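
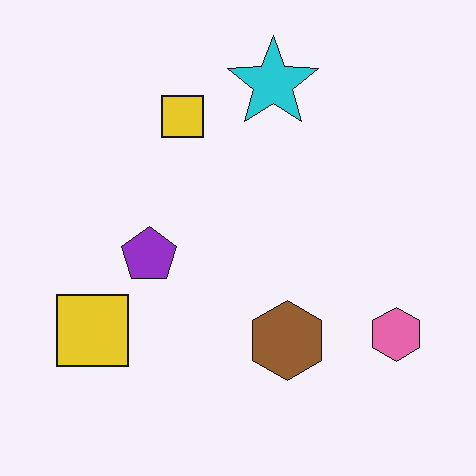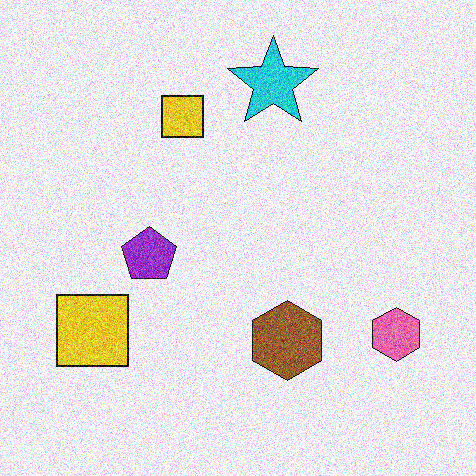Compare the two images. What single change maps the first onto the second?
The image was degraded with strong gaussian noise.

Random speckle covers the whole image, including the flat background.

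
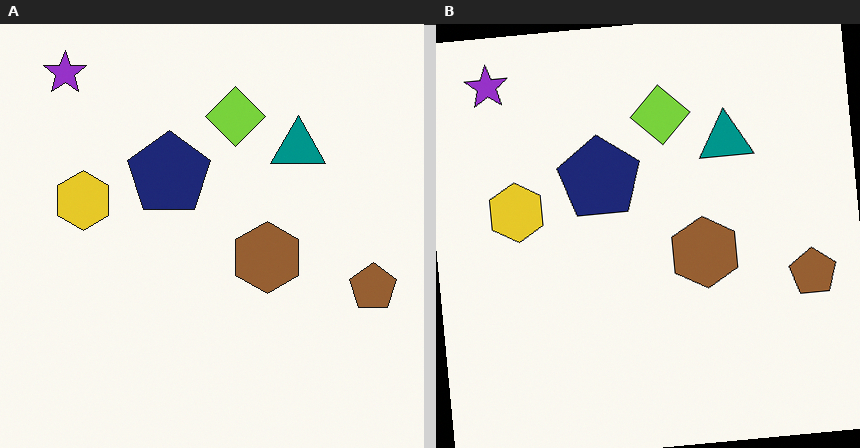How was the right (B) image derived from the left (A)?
The transformation is: rotated counter-clockwise by a small amount.

Every shape is tilted by the same angle and the image corners show triangular fill wedges — a whole-image rotation by a non-right angle.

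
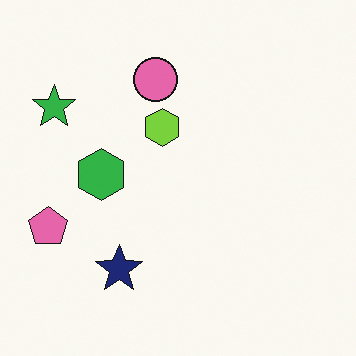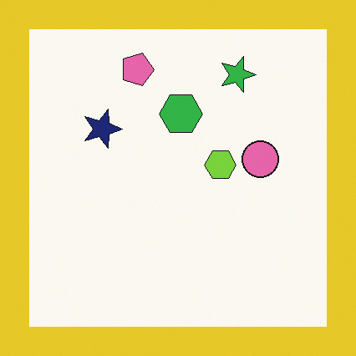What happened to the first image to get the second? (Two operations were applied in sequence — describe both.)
The image was rotated 90° clockwise, then framed with a yellow border.

The green star sits in the top-left of the first image and the top-right of the second — consistent with a whole-image 90° clockwise rotation. A solid yellow frame runs around the edge of the second image, with the content slightly shrunk inside it.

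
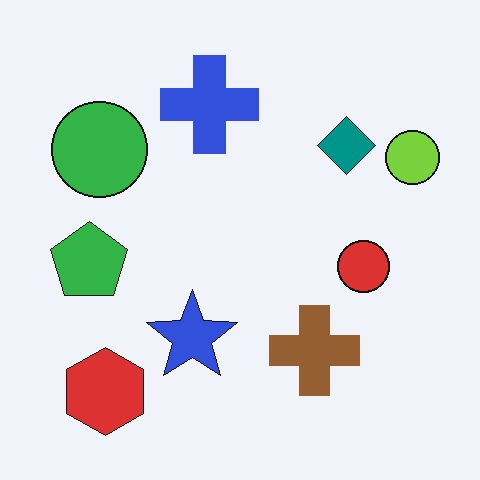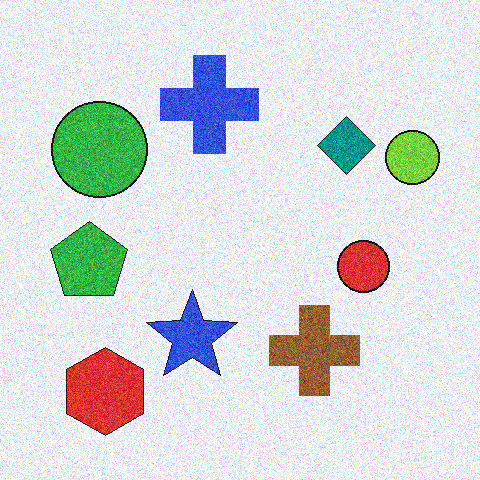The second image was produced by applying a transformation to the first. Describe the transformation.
The second image is the first degraded with a thick layer of grain.

Random speckle covers the whole image, including the flat background.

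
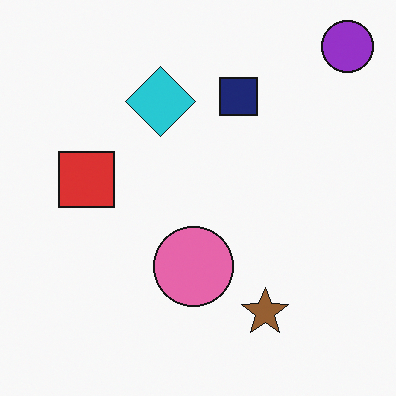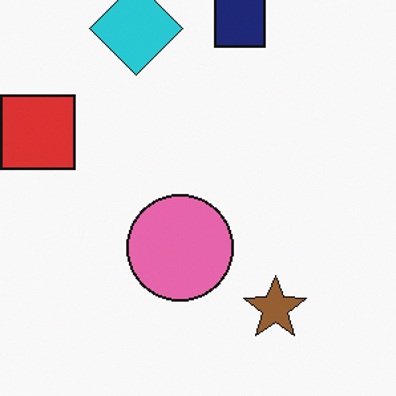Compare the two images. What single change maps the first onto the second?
This is the original image cropped to a modestly smaller region and rescaled.

The visible shapes are larger and the field of view is narrower; shapes near the original edges may be partly or wholly outside the frame — a crop-and-rescale.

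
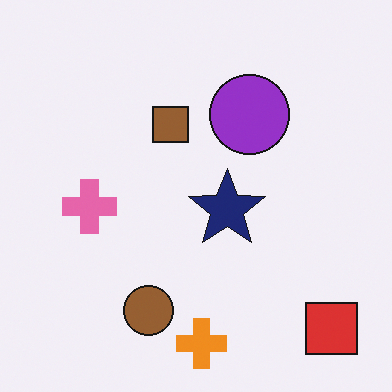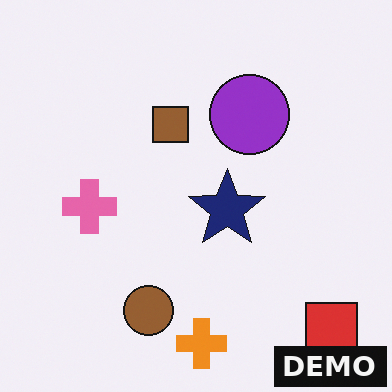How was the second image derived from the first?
The image was watermarked with the text "DEMO" in the lower-right corner.

A dark label reading "DEMO" appears in the lower-right corner.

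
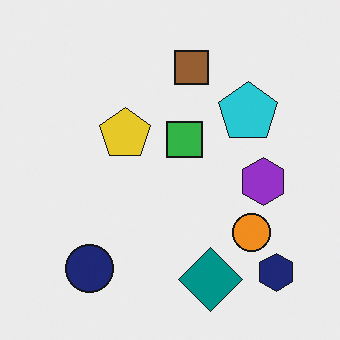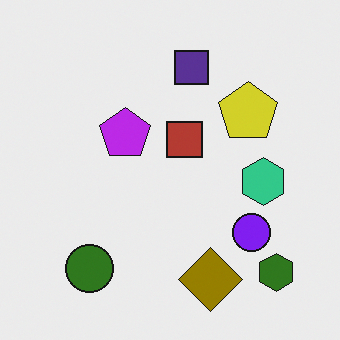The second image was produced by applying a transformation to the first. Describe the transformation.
The second image is the first hue-shifted by a large amount.

Every shape's color has rotated by the same amount around the hue wheel — a uniform hue shift.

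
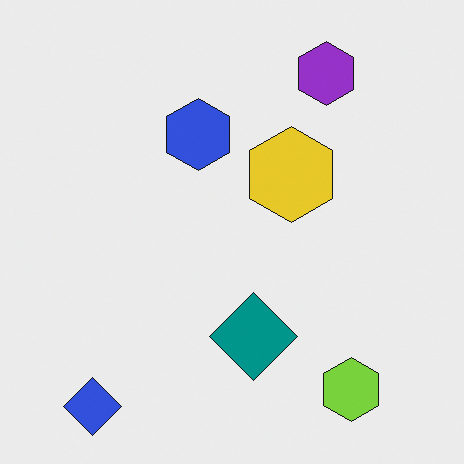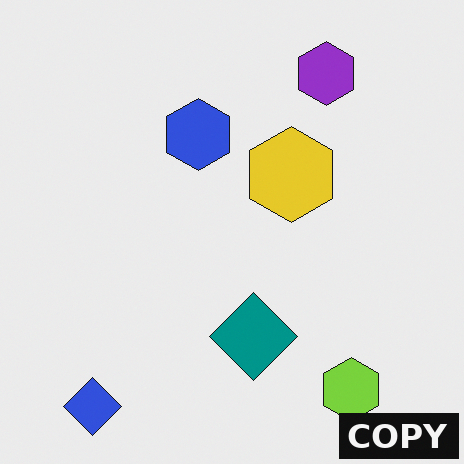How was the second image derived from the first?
It was watermarked with the text "COPY" in the lower-right corner.

A dark label reading "COPY" appears in the lower-right corner.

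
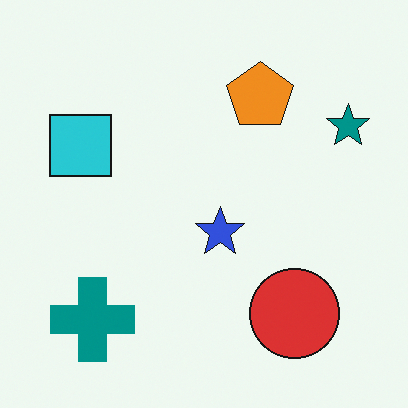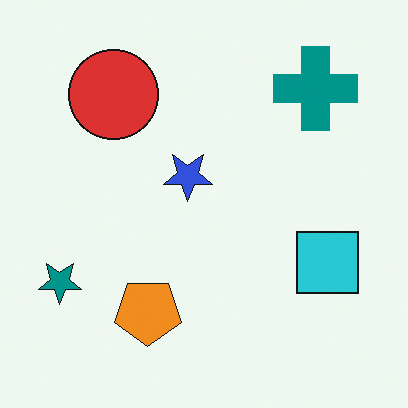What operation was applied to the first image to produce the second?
The image was rotated 180°.

The teal star sits in the top-right of the first image and the bottom-left of the second — consistent with a whole-image 180° rotation.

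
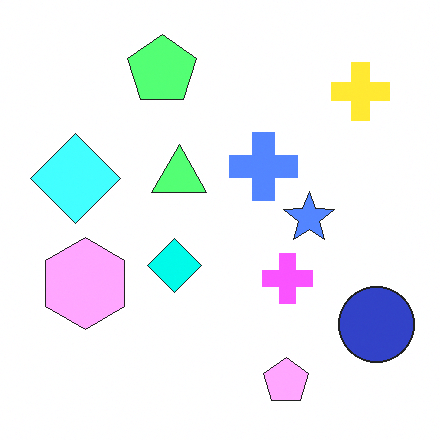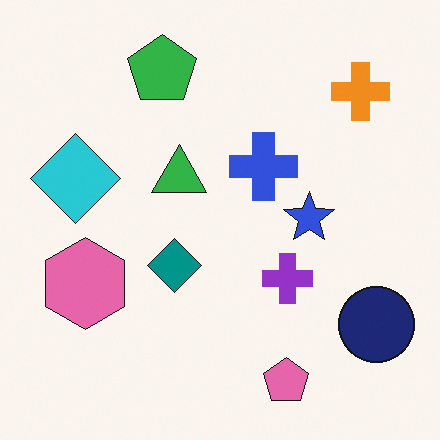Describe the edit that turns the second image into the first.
Substantially brightened.

Every pixel — background and shapes alike — is uniformly brightened.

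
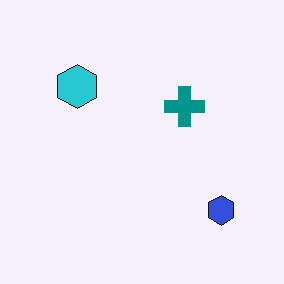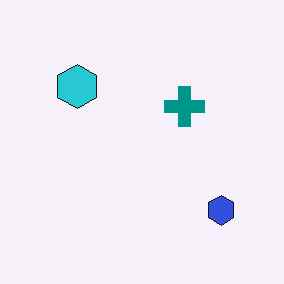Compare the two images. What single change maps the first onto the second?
It was given moderate JPEG compression.

Blocky 8×8 compression artifacts appear around shape edges and the flat background shows ringing — characteristic JPEG degradation.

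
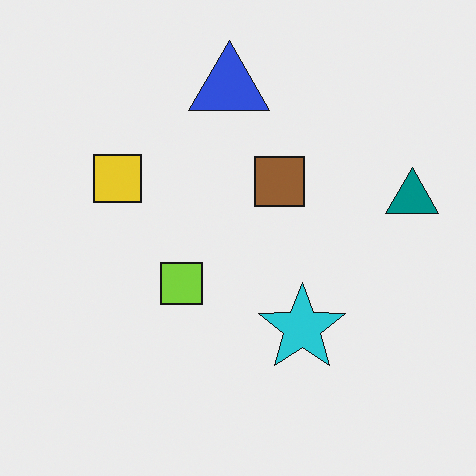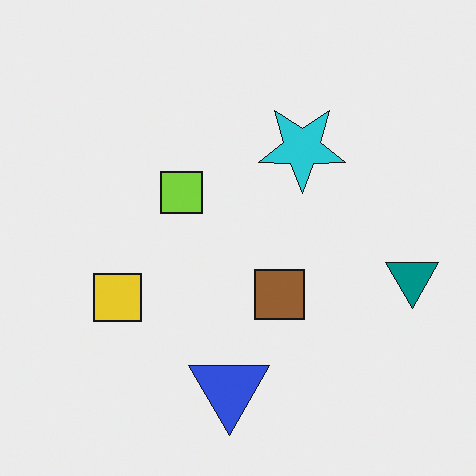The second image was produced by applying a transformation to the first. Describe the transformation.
The second image is the first flipped vertically (top ↔ bottom).

The blue triangle is in the top of the first image and the bottom of the second — shapes on opposite sides of the horizontal midline have swapped in a mirror flip.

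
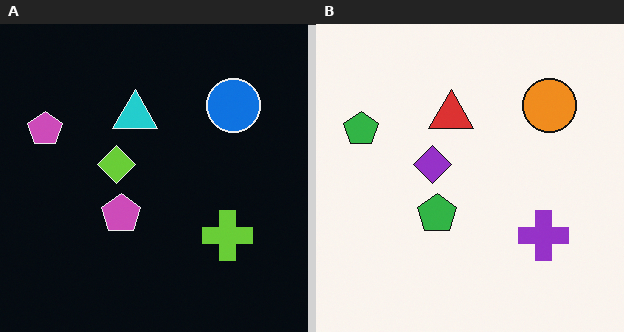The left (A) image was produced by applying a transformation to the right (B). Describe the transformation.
The transformation is: color-inverted (negative).

The light background has become dark and every shape's color is its complement — a photographic negative.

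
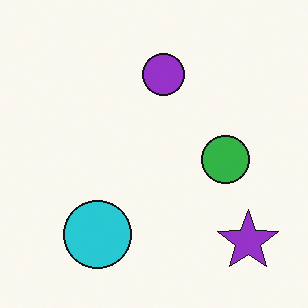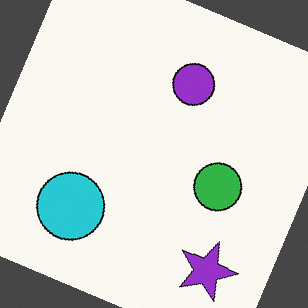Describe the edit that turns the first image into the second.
This is the original image rotated clockwise by a moderate amount.

Every shape is tilted by the same angle and the image corners show triangular fill wedges — a whole-image rotation by a non-right angle.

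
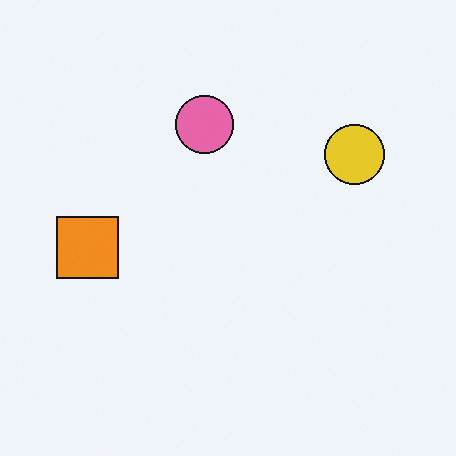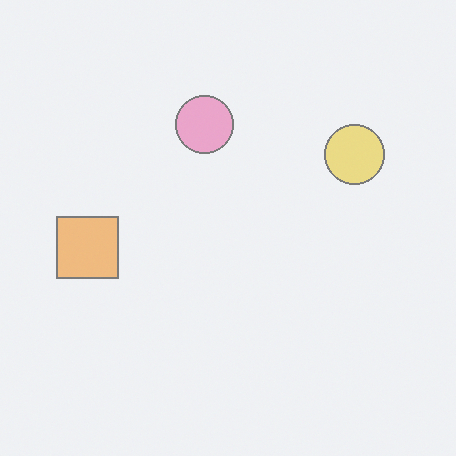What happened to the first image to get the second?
The second image is the first given much lower contrast.

Tones are pushed toward mid-grey across the whole image — a global contrast change.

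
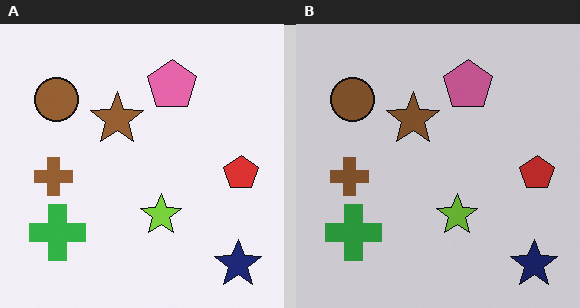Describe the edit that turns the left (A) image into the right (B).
The image was darkened a little.

Every pixel — background and shapes alike — is uniformly darkened.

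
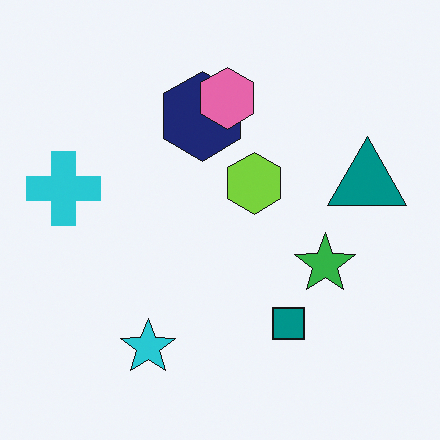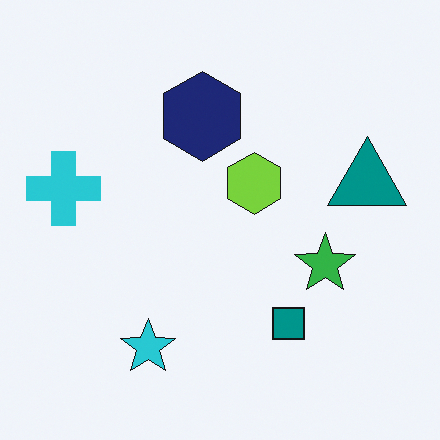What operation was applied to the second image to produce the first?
The transformation is: overlaid with an additional pink hexagon.

A pink hexagon appears in the first image that is absent from the second.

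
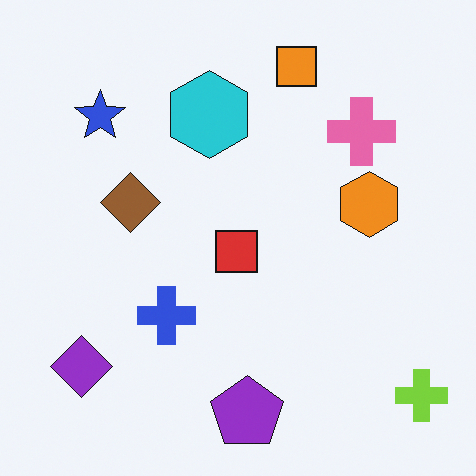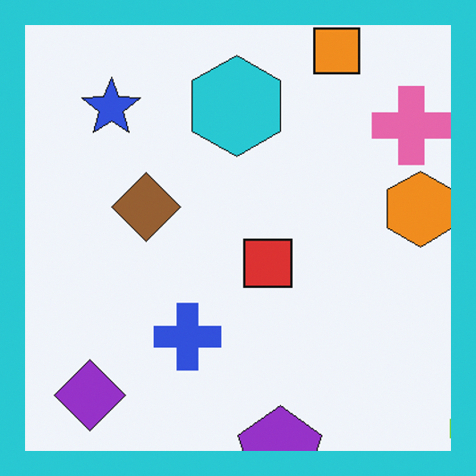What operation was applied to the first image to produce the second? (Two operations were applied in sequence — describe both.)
Cropped slightly and scaled back up, then framed with a cyan border.

The visible shapes are larger and the field of view is narrower; shapes near the original edges may be partly or wholly outside the frame — a crop-and-rescale. A solid cyan frame runs around the edge of the second image, with the content slightly shrunk inside it.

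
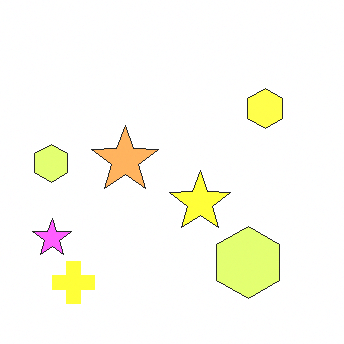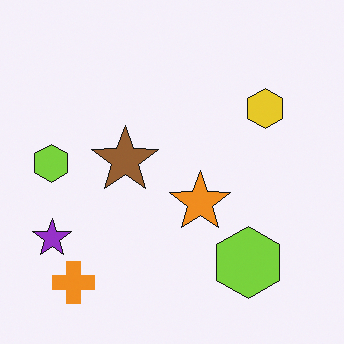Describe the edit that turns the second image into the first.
This is the original image brightened a lot.

Every pixel — background and shapes alike — is uniformly brightened.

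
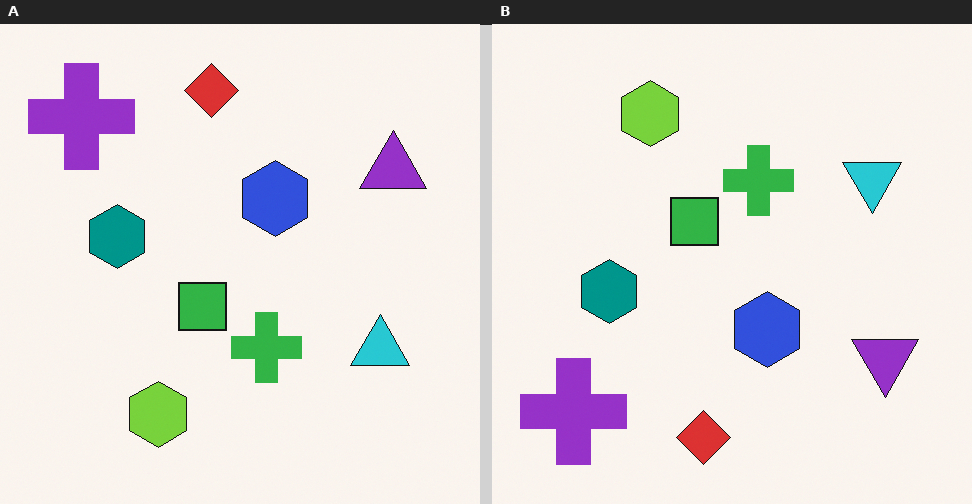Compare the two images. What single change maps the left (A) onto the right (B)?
The right (B) image is the left (A) flipped vertically (top ↔ bottom).

The red diamond is in the top of the left (A) image and the bottom of the right (B) — shapes on opposite sides of the horizontal midline have swapped in a mirror flip.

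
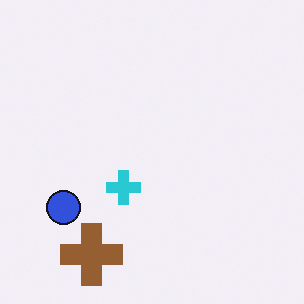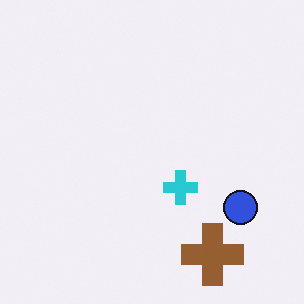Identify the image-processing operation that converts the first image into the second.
Flipped horizontally (left ↔ right).

The blue circle is in the bottom-left of the first image and the bottom-right of the second — shapes on opposite sides of the vertical midline have swapped in a mirror flip.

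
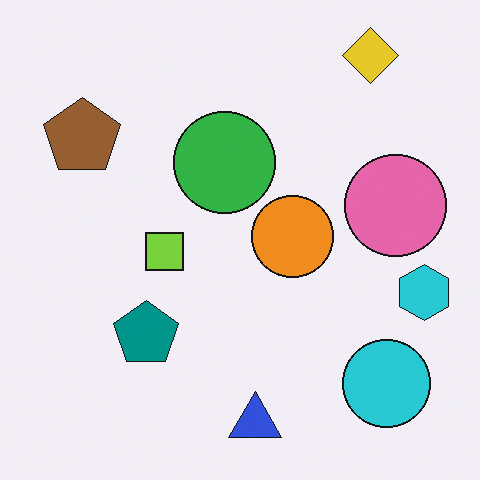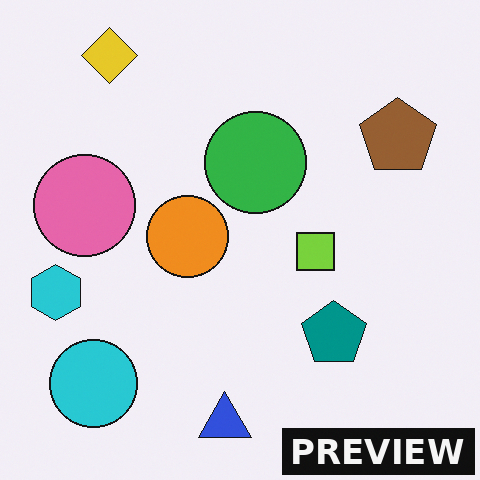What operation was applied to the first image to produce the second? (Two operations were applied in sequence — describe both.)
This is the original image flipped horizontally (left ↔ right), then watermarked with the text "PREVIEW" in the lower-right corner.

The cyan hexagon is in the right of the first image and the left of the second — shapes on opposite sides of the vertical midline have swapped in a mirror flip. A dark label reading "PREVIEW" appears in the lower-right corner.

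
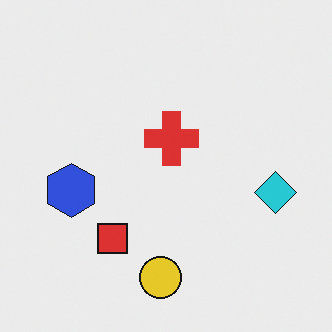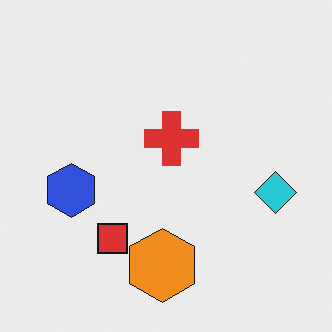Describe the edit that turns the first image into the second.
It was overlaid with an additional orange hexagon.

An orange hexagon appears in the second image that is absent from the first.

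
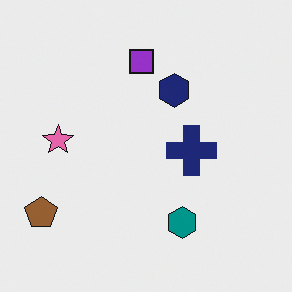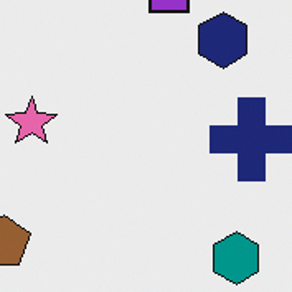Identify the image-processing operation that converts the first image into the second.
This is the original image cropped to a noticeably smaller region and rescaled.

The visible shapes are larger and the field of view is narrower; shapes near the original edges may be partly or wholly outside the frame — a crop-and-rescale.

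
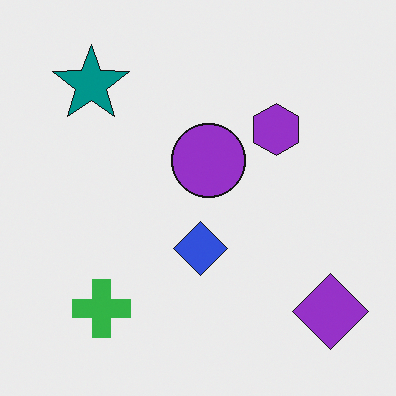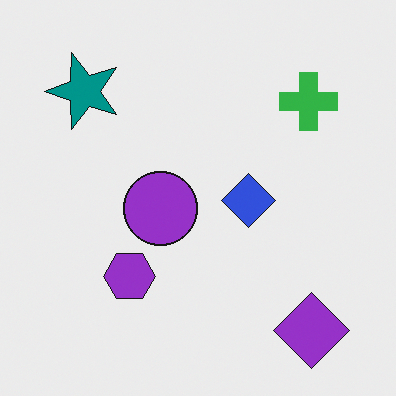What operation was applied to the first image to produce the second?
The transformation is: transposed (reflected across the top-left ↔ bottom-right diagonal).

Shapes have swapped their row and column positions — what was in the top-right is now in the bottom-left — a diagonal reflection.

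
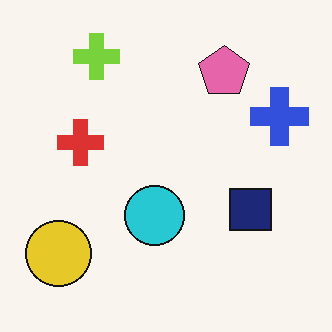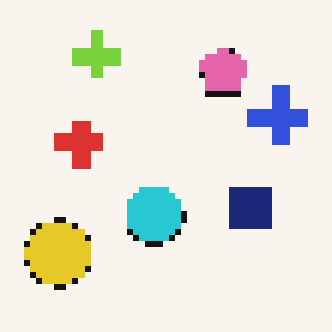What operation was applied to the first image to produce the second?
Pixelated into visible square blocks.

Shapes are reduced to large square blocks; fine edges and outlines are lost — a downscale-then-upscale (mosaic) effect.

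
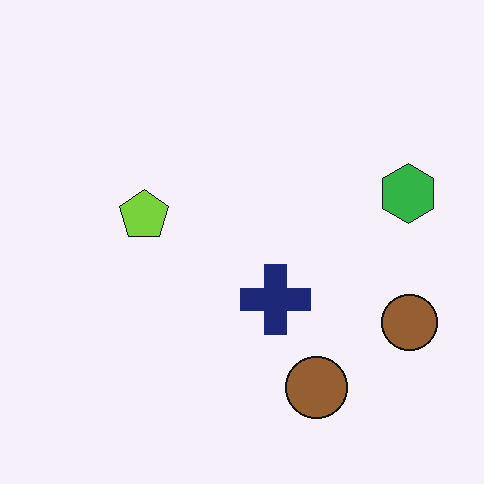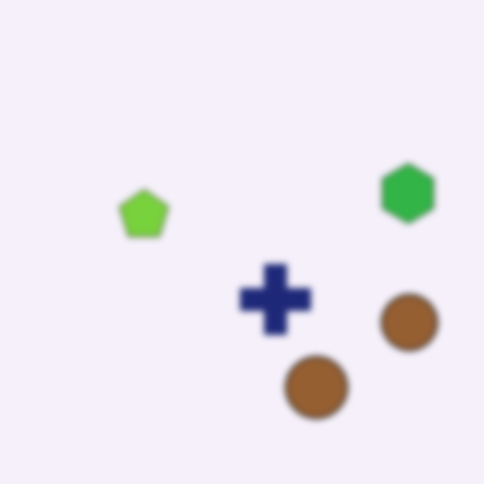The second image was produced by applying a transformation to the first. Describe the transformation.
This is the original image moderately blurred.

Shape edges and outlines are uniformly softened across the whole image.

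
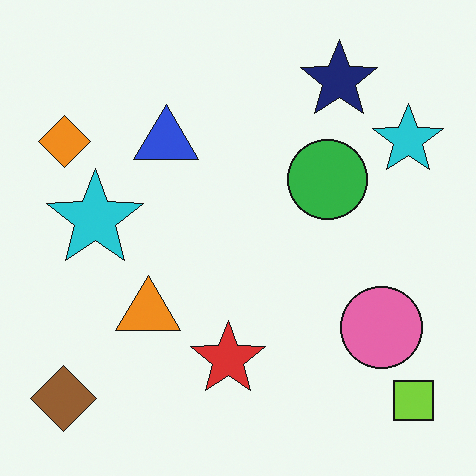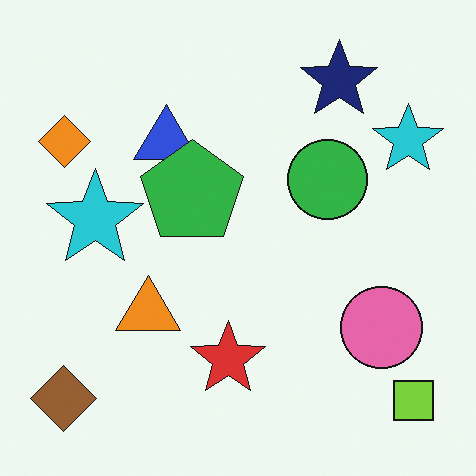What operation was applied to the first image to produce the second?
This is the original image overlaid with an additional green pentagon.

A green pentagon appears in the second image that is absent from the first.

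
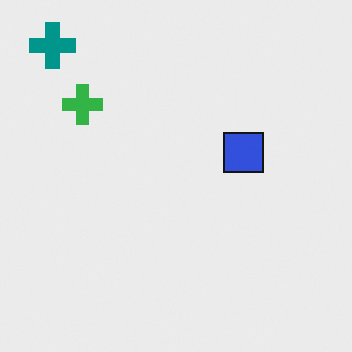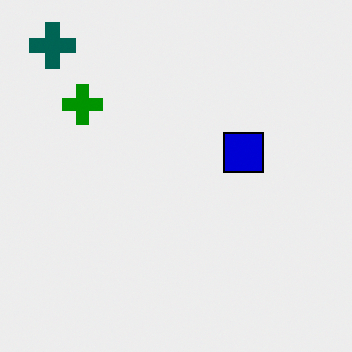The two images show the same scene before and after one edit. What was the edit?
The transformation is: boosted in contrast.

Tones are pushed away from mid-grey across the whole image — a global contrast change.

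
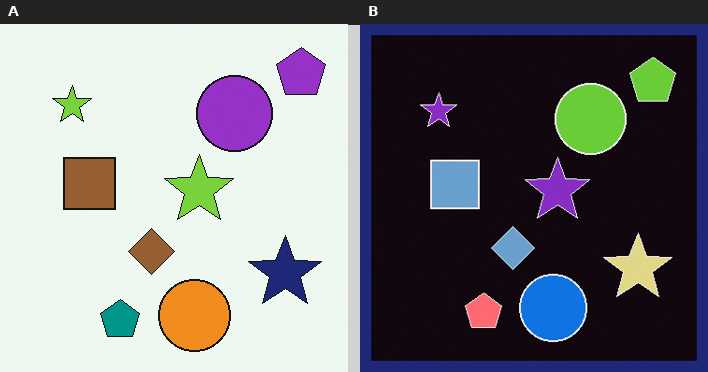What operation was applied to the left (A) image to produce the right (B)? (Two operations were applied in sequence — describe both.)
The image was color-inverted (negative), then framed with a navy border.

The light background has become dark and every shape's color is its complement — a photographic negative. A solid navy frame runs around the edge of the right (B) image, with the content slightly shrunk inside it.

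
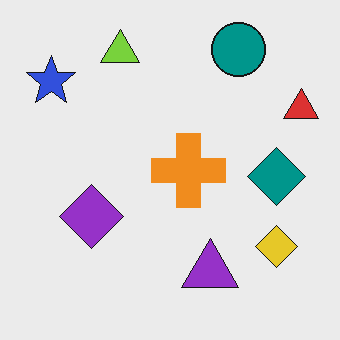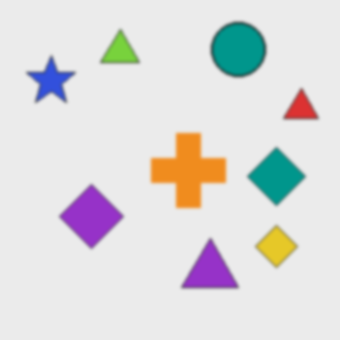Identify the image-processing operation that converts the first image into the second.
The second image is the first lightly blurred.

Shape edges and outlines are uniformly softened across the whole image.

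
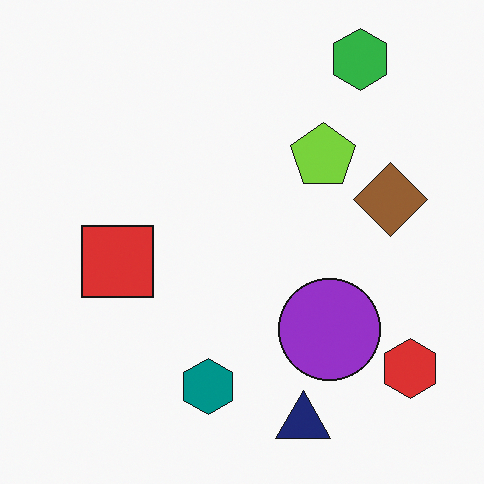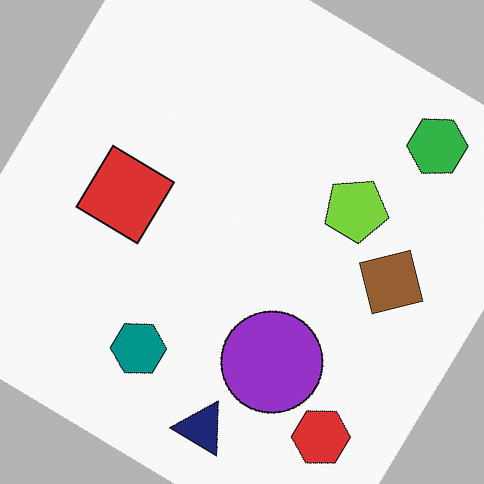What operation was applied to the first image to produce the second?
The second image is the first rotated clockwise by a large amount — several tens of degrees.

Every shape is tilted by the same angle and the image corners show triangular fill wedges — a whole-image rotation by a non-right angle.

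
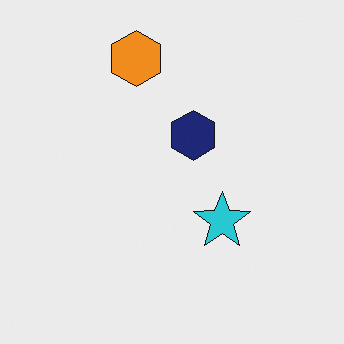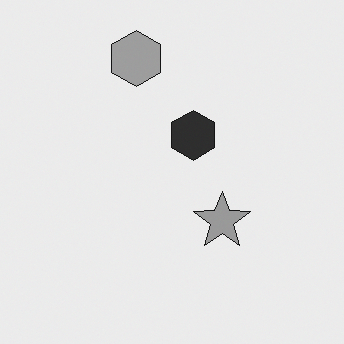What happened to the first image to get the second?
The transformation is: converted to grayscale.

All color is removed — every shape is now a shade of grey.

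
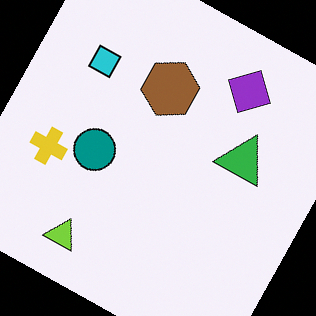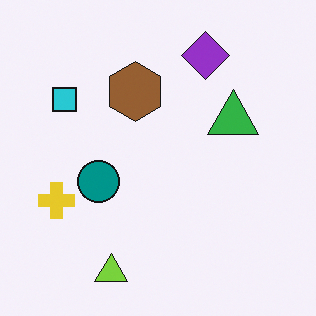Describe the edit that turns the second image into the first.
The first image is the second rotated clockwise by a moderate amount.

Every shape is tilted by the same angle and the image corners show triangular fill wedges — a whole-image rotation by a non-right angle.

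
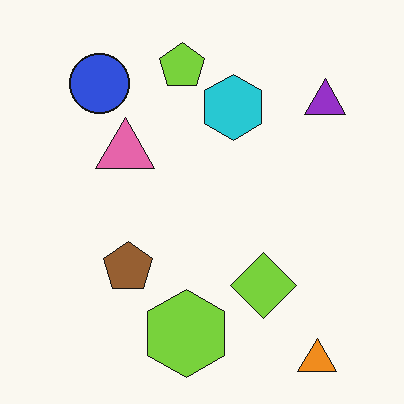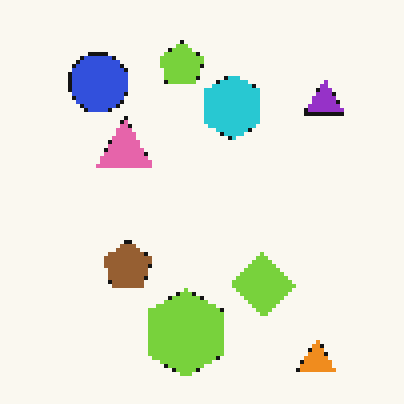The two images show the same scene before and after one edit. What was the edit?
The image was lightly pixelated (a mild mosaic effect).

Shapes are reduced to large square blocks; fine edges and outlines are lost — a downscale-then-upscale (mosaic) effect.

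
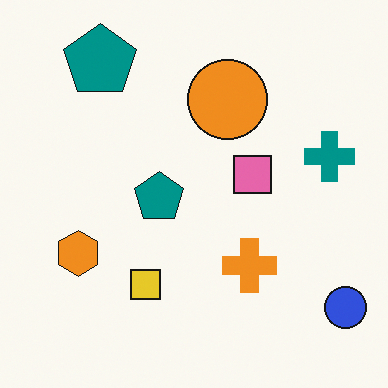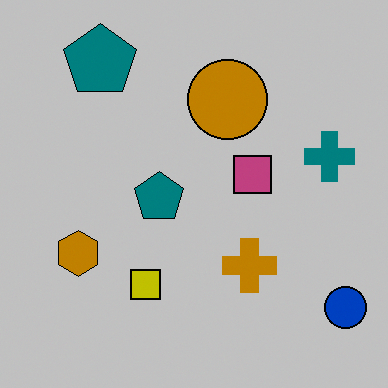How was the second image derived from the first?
This is the original image aggressively posterized.

Each flat color has snapped to a coarser quantized level — most visibly, the near-white background has dropped to a flat grey.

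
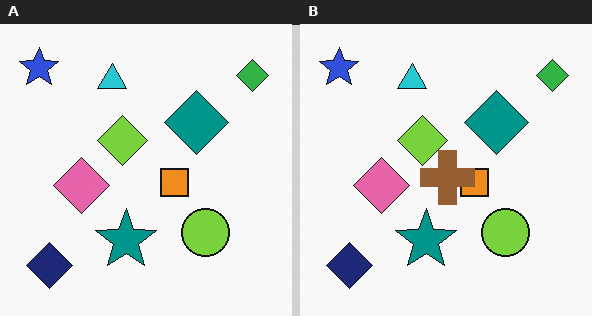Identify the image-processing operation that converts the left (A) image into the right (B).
The image was overlaid with an additional brown cross.

A brown cross appears in the right (B) image that is absent from the left (A).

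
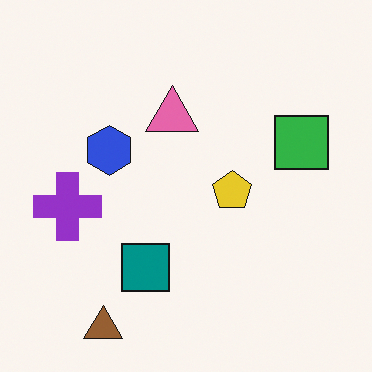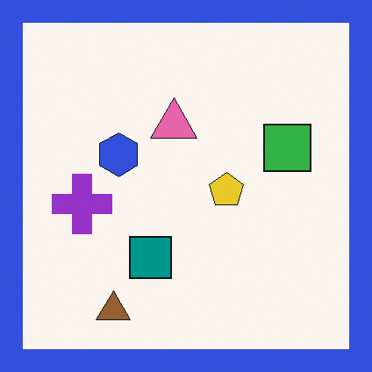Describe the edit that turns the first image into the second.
The transformation is: framed with a blue border.

A solid blue frame runs around the edge of the second image, with the content slightly shrunk inside it.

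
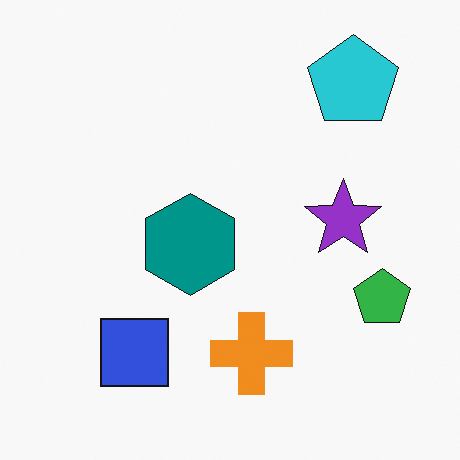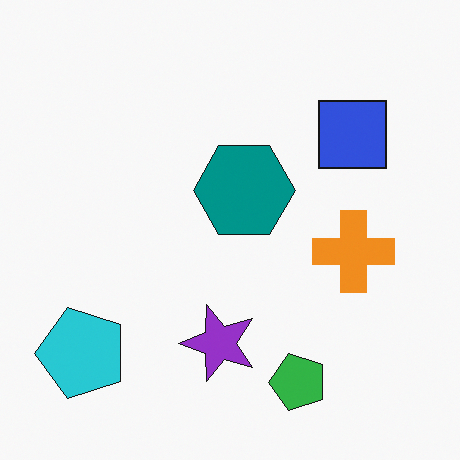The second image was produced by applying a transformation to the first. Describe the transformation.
The transformation is: transposed (reflected across the top-left ↔ bottom-right diagonal).

Shapes have swapped their row and column positions — what was in the top-right is now in the bottom-left — a diagonal reflection.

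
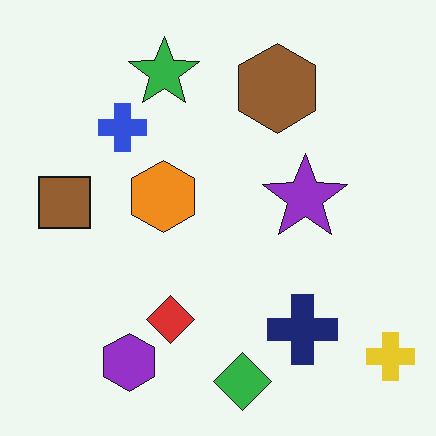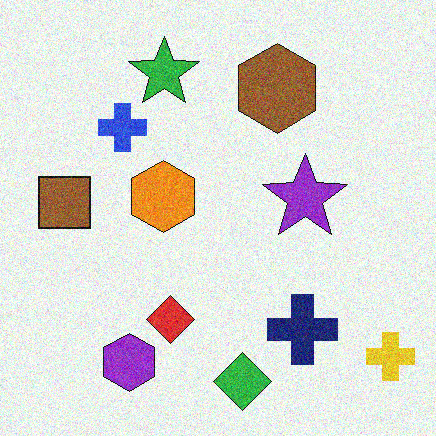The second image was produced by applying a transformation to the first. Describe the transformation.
The second image is the first degraded with visible gaussian noise.

Random speckle covers the whole image, including the flat background.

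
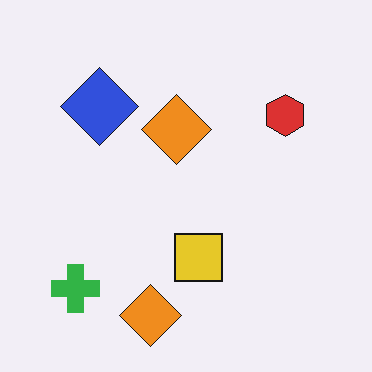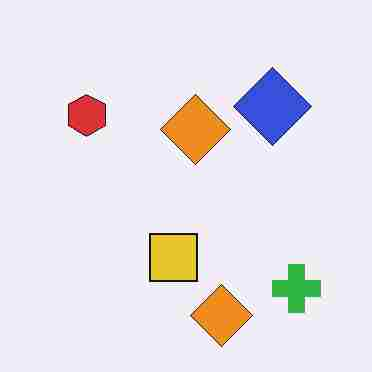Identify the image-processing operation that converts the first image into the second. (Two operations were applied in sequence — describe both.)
This is the original image flipped horizontally (left ↔ right), then degraded with heavy JPEG compression.

The green cross is in the bottom-left of the first image and the bottom-right of the second — shapes on opposite sides of the vertical midline have swapped in a mirror flip. Blocky 8×8 compression artifacts appear around shape edges and the flat background shows ringing — characteristic JPEG degradation.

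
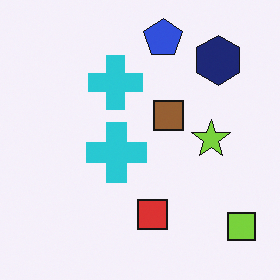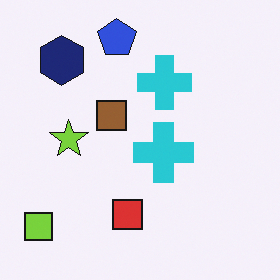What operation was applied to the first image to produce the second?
This is the original image flipped horizontally (left ↔ right).

The lime square is in the bottom-right of the first image and the bottom-left of the second — shapes on opposite sides of the vertical midline have swapped in a mirror flip.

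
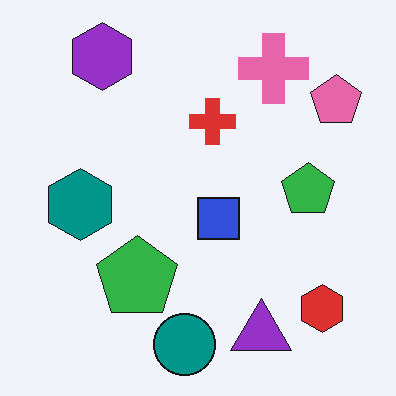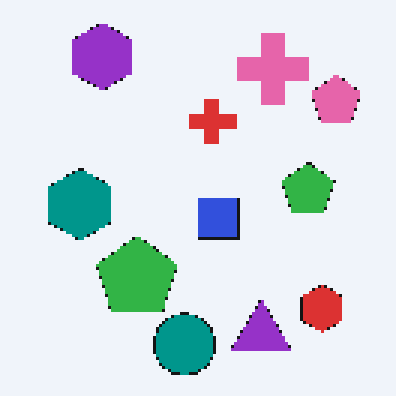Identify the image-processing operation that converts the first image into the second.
The second image is the first mildly pixelated.

Shapes are reduced to large square blocks; fine edges and outlines are lost — a downscale-then-upscale (mosaic) effect.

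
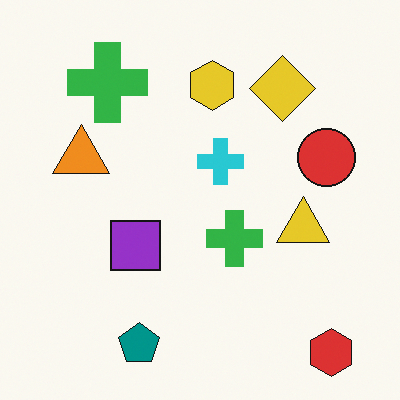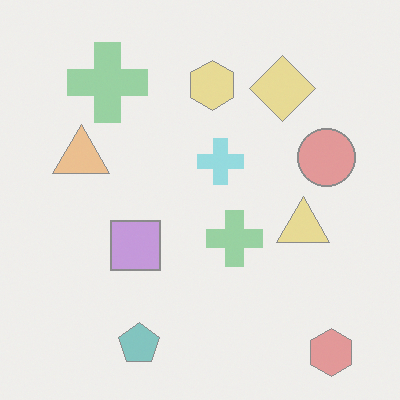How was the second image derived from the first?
It was given much lower contrast.

Tones are pushed toward mid-grey across the whole image — a global contrast change.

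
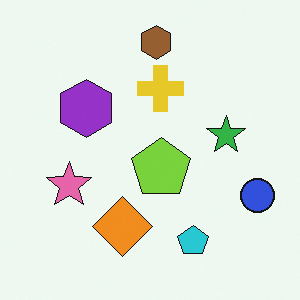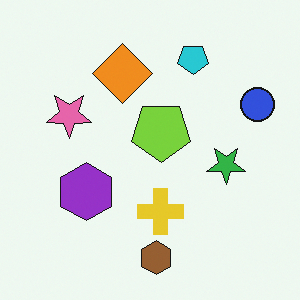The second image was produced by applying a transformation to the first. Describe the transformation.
It was flipped vertically (top ↔ bottom).

The brown hexagon is in the top of the first image and the bottom of the second — shapes on opposite sides of the horizontal midline have swapped in a mirror flip.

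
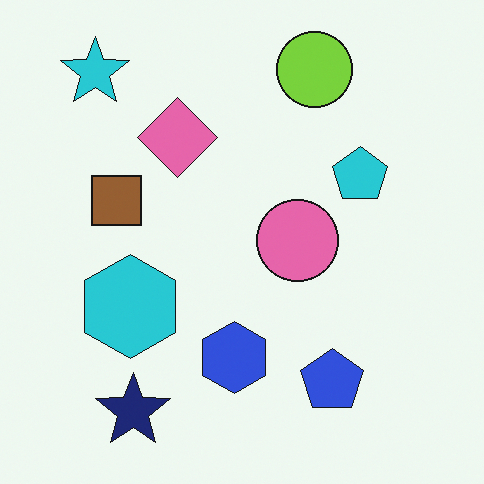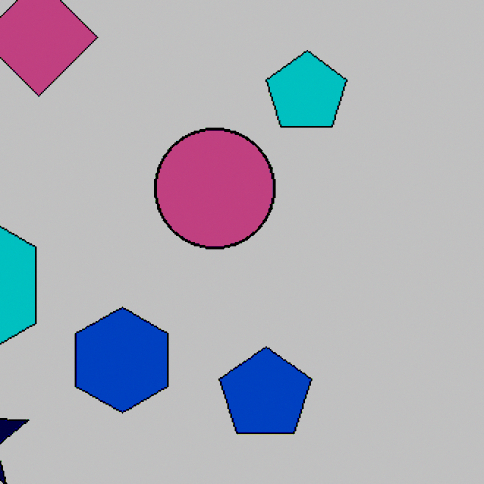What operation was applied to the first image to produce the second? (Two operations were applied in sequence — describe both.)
The transformation is: cropped to a modestly smaller region and rescaled, then heavily posterized to just a handful of flat colors.

The visible shapes are larger and the field of view is narrower; shapes near the original edges may be partly or wholly outside the frame — a crop-and-rescale. Each flat color has snapped to a coarser quantized level — most visibly, the near-white background has dropped to a flat grey.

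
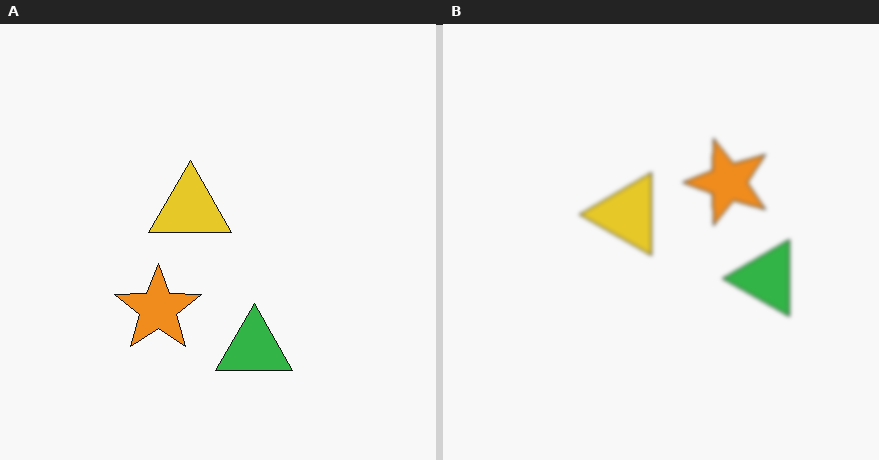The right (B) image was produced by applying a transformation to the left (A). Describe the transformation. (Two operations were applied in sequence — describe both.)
The right (B) image is the left (A) given a subtle gaussian blur, then transposed (reflected across the top-left ↔ bottom-right diagonal).

Shape edges and outlines are uniformly softened across the whole image. Shapes have swapped their row and column positions — what was in the top-right is now in the bottom-left — a diagonal reflection.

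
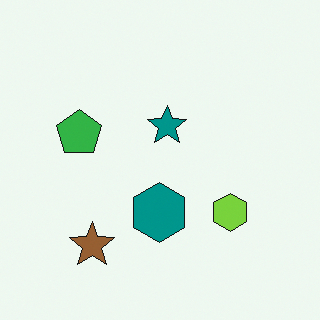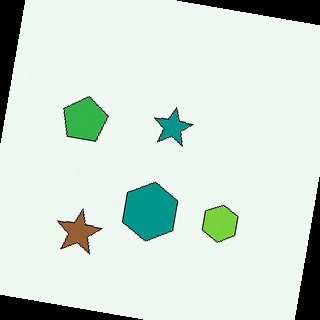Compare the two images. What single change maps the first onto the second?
The image was rotated clockwise by a few degrees.

Every shape is tilted by the same angle and the image corners show triangular fill wedges — a whole-image rotation by a non-right angle.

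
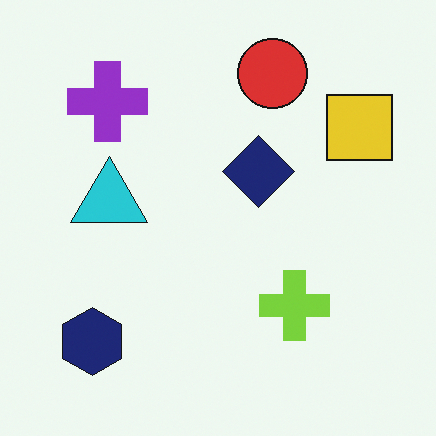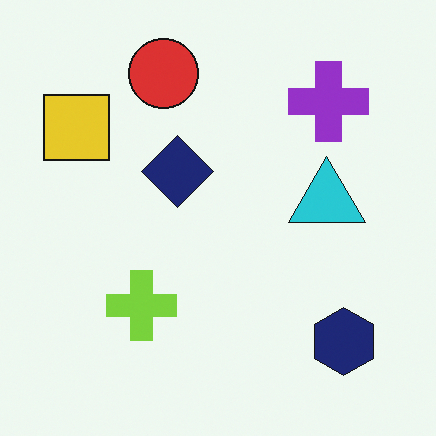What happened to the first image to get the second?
This is the original image flipped horizontally (left ↔ right).

The yellow square is in the top-right of the first image and the top-left of the second — shapes on opposite sides of the vertical midline have swapped in a mirror flip.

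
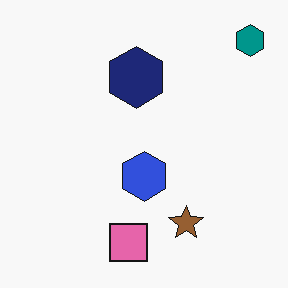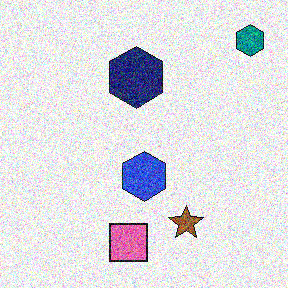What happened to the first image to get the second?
This is the original image degraded with heavy additive noise.

Random speckle covers the whole image, including the flat background.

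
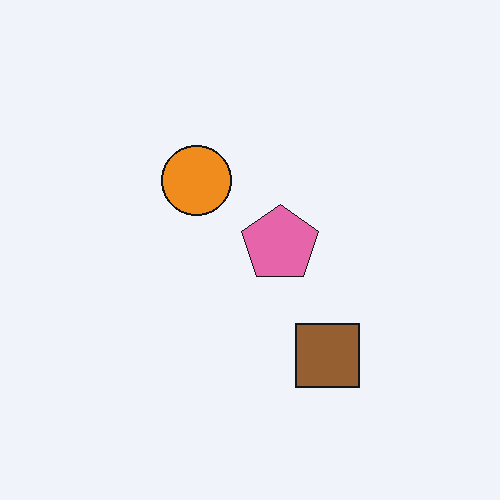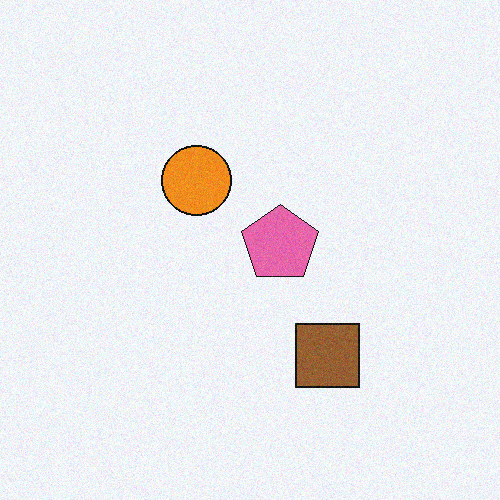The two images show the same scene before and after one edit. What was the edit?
This is the original image degraded with a light layer of grain.

Random speckle covers the whole image, including the flat background.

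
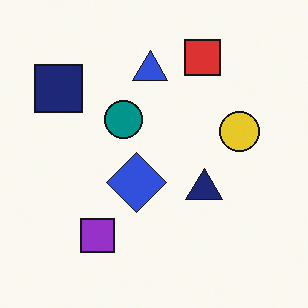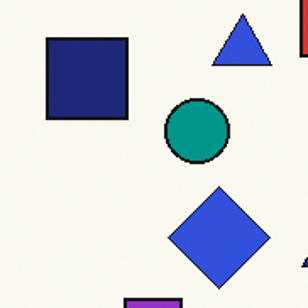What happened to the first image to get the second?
This is the original image cropped tightly and scaled back up.

The visible shapes are larger and the field of view is narrower; shapes near the original edges may be partly or wholly outside the frame — a crop-and-rescale.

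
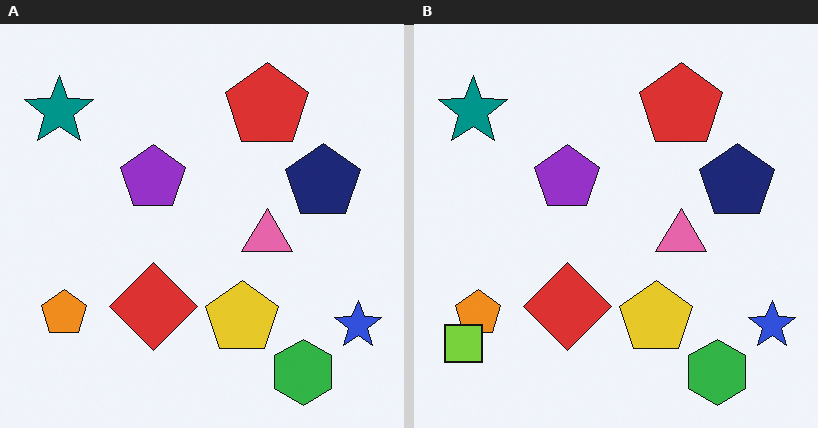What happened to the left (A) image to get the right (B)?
Overlaid with an additional lime square.

A lime square appears in the right (B) image that is absent from the left (A).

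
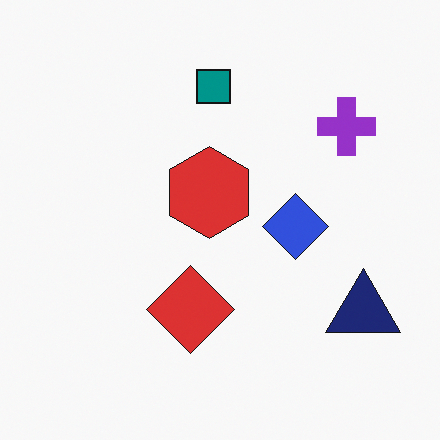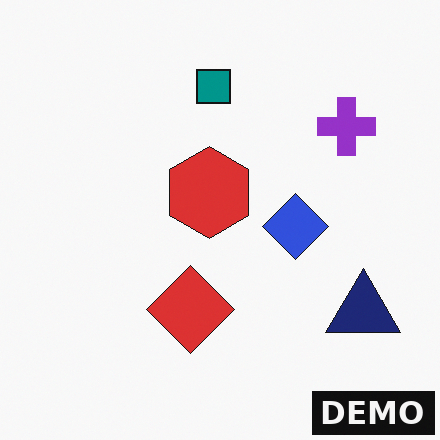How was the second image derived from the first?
The transformation is: watermarked with the text "DEMO" in the lower-right corner.

A dark label reading "DEMO" appears in the lower-right corner.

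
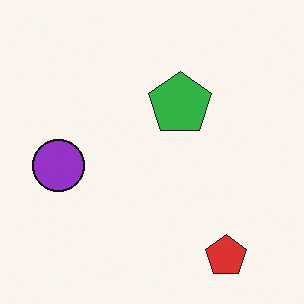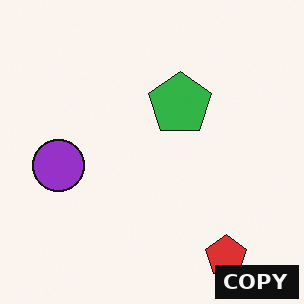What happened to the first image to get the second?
Watermarked with the text "COPY" in the lower-right corner.

A dark label reading "COPY" appears in the lower-right corner.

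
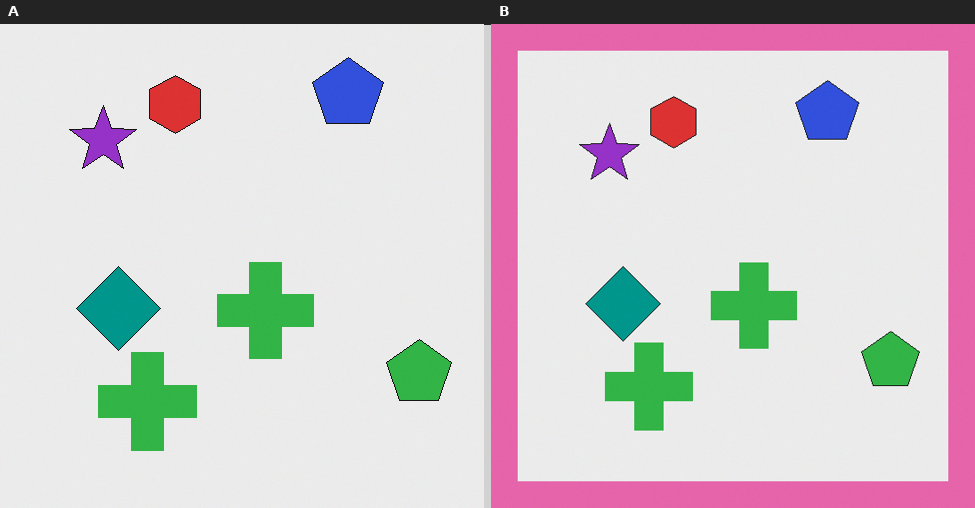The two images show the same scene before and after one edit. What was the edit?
It was framed with a pink border.

A solid pink frame runs around the edge of the right (B) image, with the content slightly shrunk inside it.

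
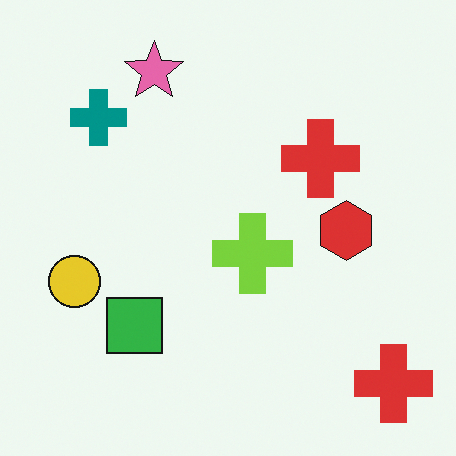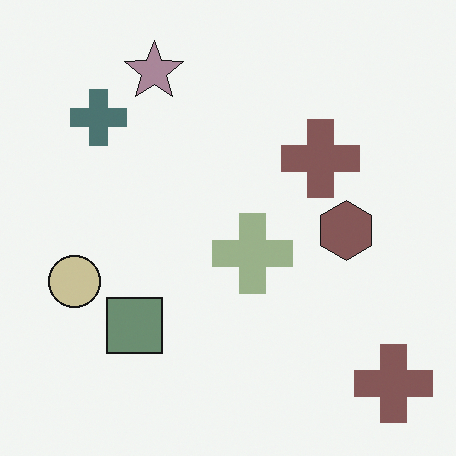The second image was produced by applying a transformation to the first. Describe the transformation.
The transformation is: heavily desaturated.

All colors are more muted and greyish — a global saturation change.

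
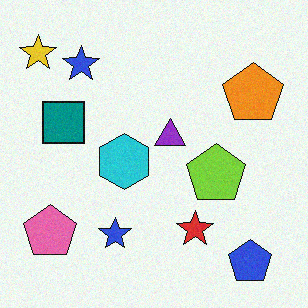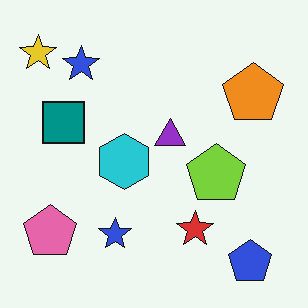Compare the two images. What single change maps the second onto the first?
It was degraded with subtle gaussian noise.

Random speckle covers the whole image, including the flat background.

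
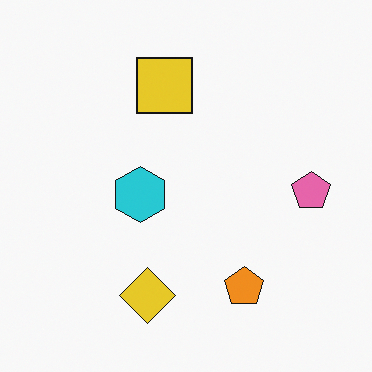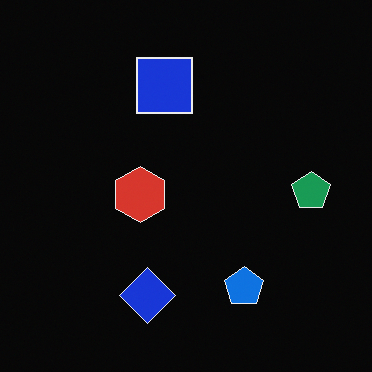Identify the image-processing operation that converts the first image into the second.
It was color-inverted (negative).

The light background has become dark and every shape's color is its complement — a photographic negative.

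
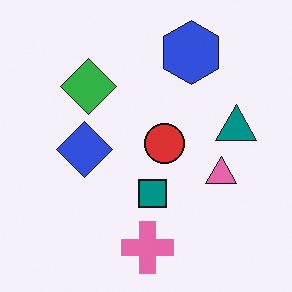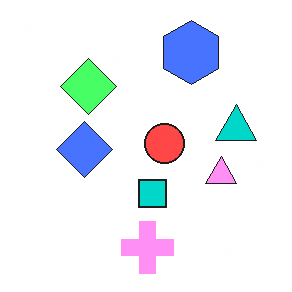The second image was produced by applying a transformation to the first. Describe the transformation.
This is the original image noticeably brightened.

Every pixel — background and shapes alike — is uniformly brightened.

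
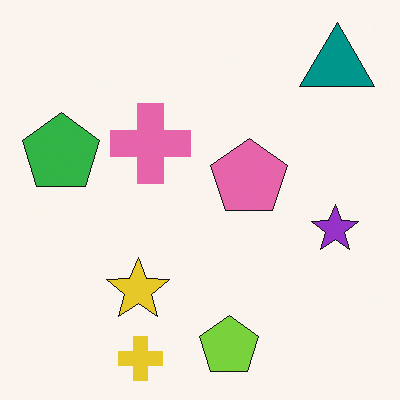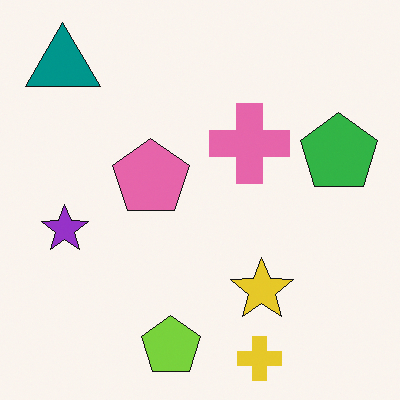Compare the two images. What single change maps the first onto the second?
It was flipped horizontally (left ↔ right).

The green pentagon is in the left of the first image and the right of the second — shapes on opposite sides of the vertical midline have swapped in a mirror flip.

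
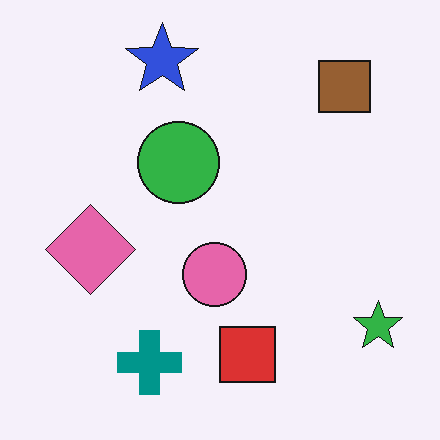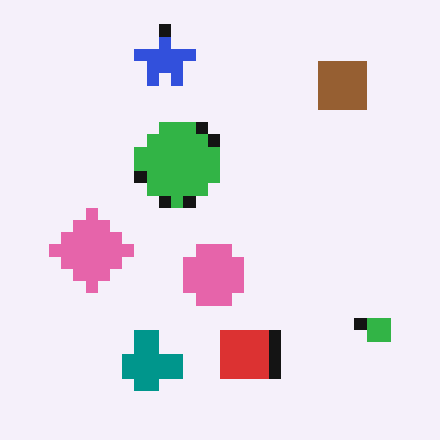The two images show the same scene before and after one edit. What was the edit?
This is the original image coarsely pixelated.

Shapes are reduced to large square blocks; fine edges and outlines are lost — a downscale-then-upscale (mosaic) effect.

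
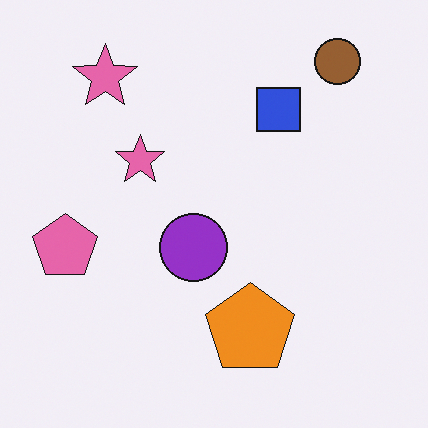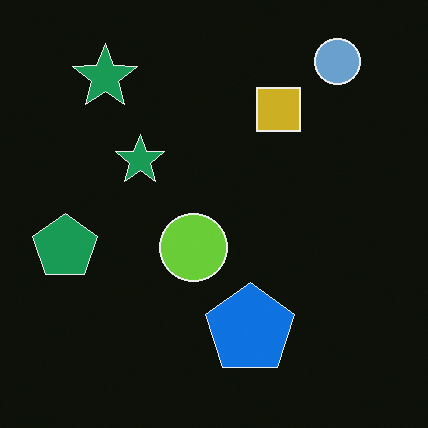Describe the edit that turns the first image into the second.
The transformation is: color-inverted (negative).

The light background has become dark and every shape's color is its complement — a photographic negative.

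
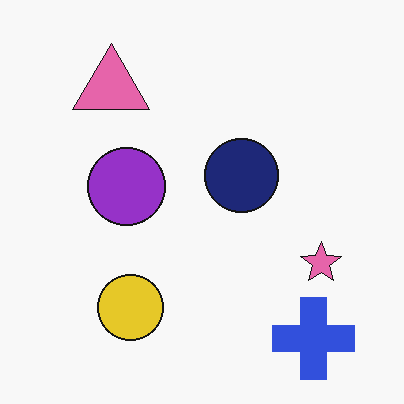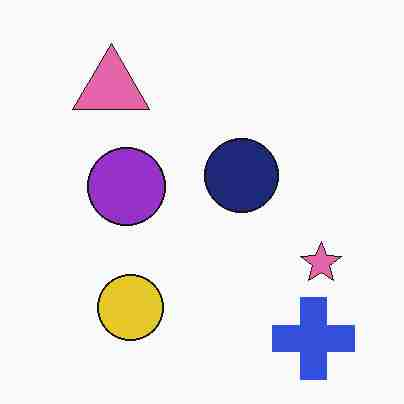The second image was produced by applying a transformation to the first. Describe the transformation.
It was degraded with heavy JPEG compression.

Blocky 8×8 compression artifacts appear around shape edges and the flat background shows ringing — characteristic JPEG degradation.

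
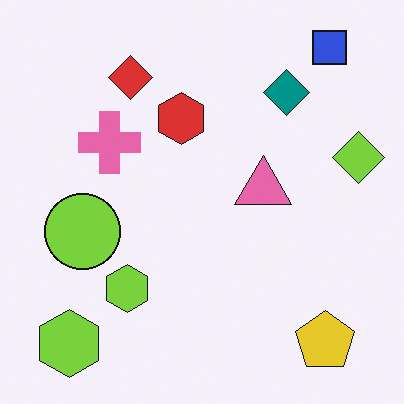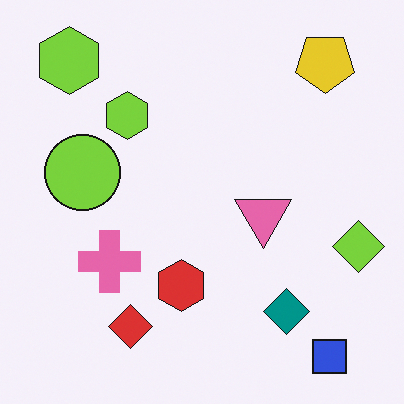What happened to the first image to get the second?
Flipped vertically (top ↔ bottom).

The blue square is in the top-right of the first image and the bottom-right of the second — shapes on opposite sides of the horizontal midline have swapped in a mirror flip.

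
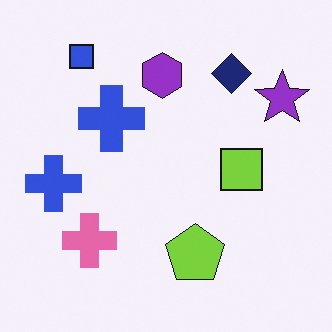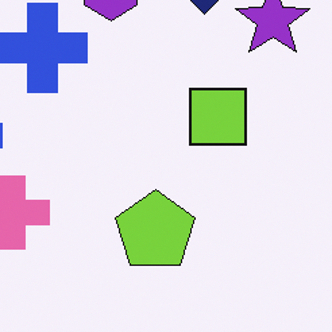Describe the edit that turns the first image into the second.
The second image is the first cropped to a modestly smaller region and rescaled.

The visible shapes are larger and the field of view is narrower; shapes near the original edges may be partly or wholly outside the frame — a crop-and-rescale.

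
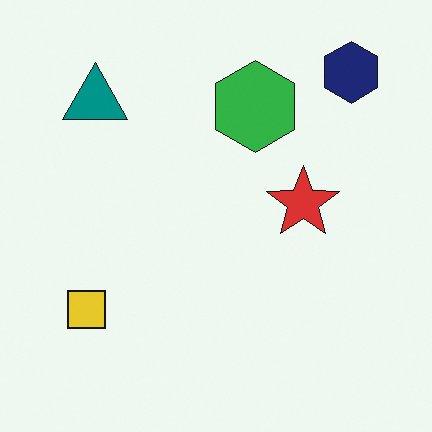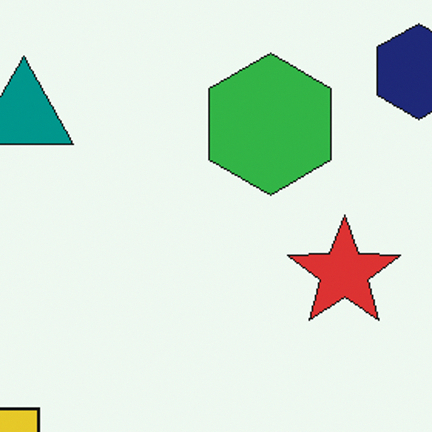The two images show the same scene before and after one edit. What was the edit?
The transformation is: cropped slightly and scaled back up.

The visible shapes are larger and the field of view is narrower; shapes near the original edges may be partly or wholly outside the frame — a crop-and-rescale.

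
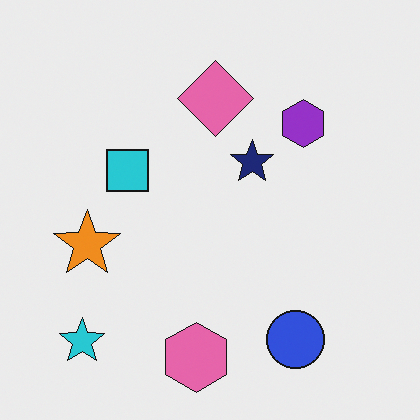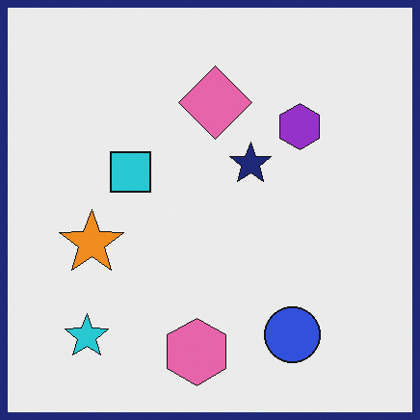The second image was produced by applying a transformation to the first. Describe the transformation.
It was framed with a navy border.

A solid navy frame runs around the edge of the second image, with the content slightly shrunk inside it.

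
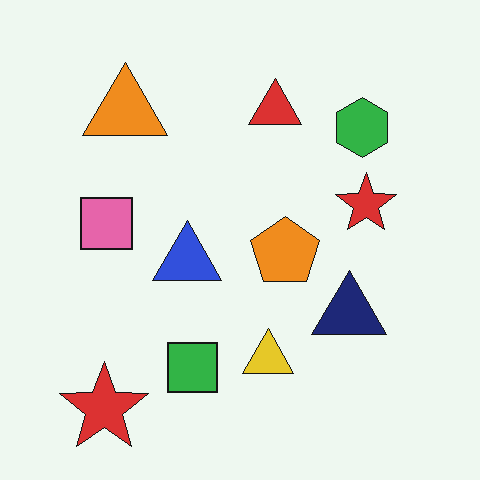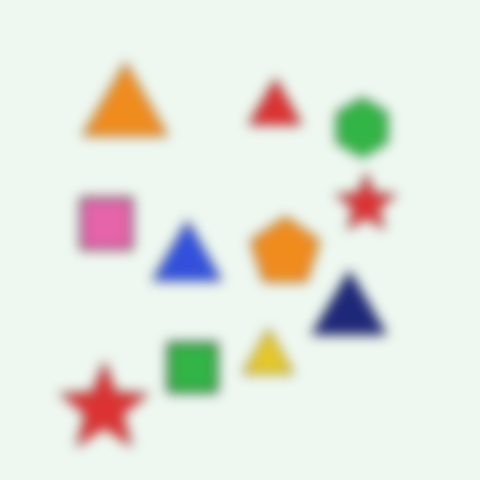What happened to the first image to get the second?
Strongly gaussian-blurred.

Shape edges and outlines are uniformly softened across the whole image.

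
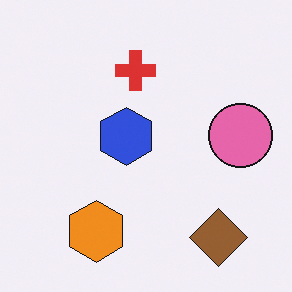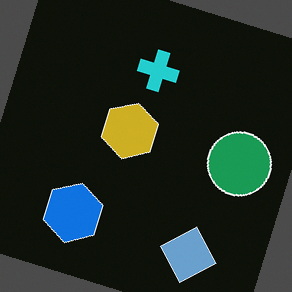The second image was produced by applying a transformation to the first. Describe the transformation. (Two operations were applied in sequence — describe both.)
The transformation is: rotated clockwise by a moderate amount, then color-inverted (negative).

Every shape is tilted by the same angle and the image corners show triangular fill wedges — a whole-image rotation by a non-right angle. The light background has become dark and every shape's color is its complement — a photographic negative.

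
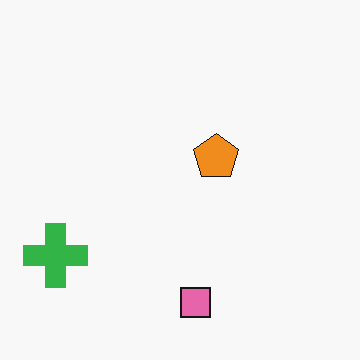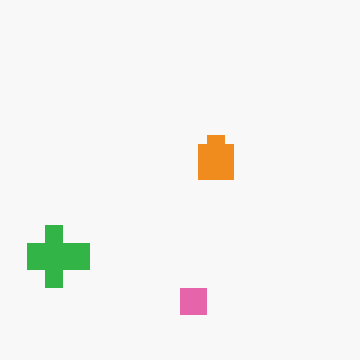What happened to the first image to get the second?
The second image is the first coarsely pixelated.

Shapes are reduced to large square blocks; fine edges and outlines are lost — a downscale-then-upscale (mosaic) effect.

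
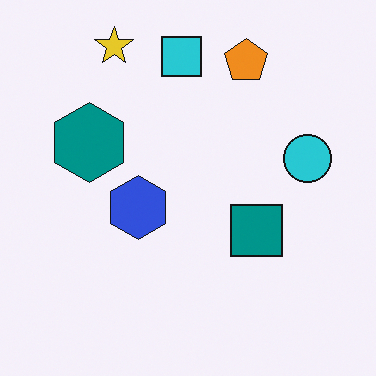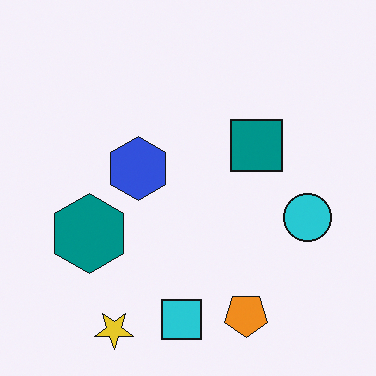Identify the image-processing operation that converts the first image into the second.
It was flipped vertically (top ↔ bottom).

The yellow star is in the top-left of the first image and the bottom-left of the second — shapes on opposite sides of the horizontal midline have swapped in a mirror flip.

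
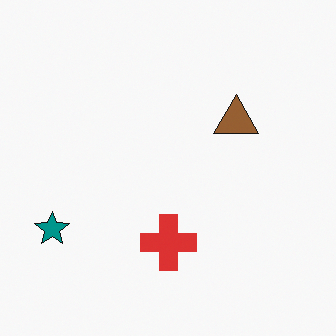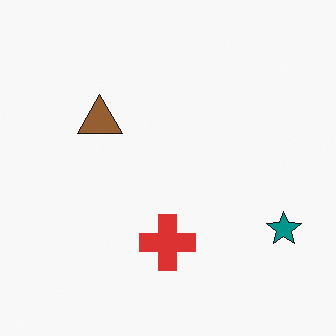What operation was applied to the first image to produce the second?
The image was flipped horizontally (left ↔ right).

The teal star is in the bottom-left of the first image and the bottom-right of the second — shapes on opposite sides of the vertical midline have swapped in a mirror flip.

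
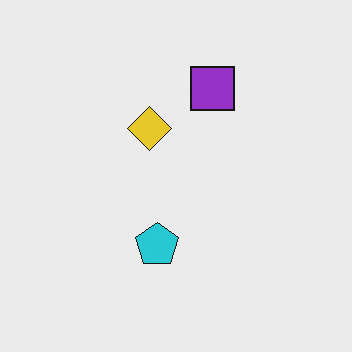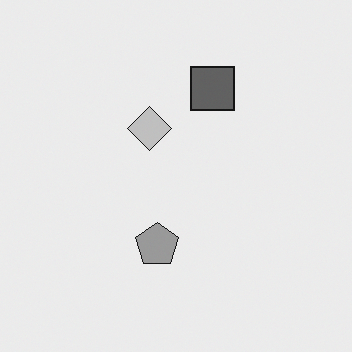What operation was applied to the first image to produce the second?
The image was converted to grayscale.

All color is removed — every shape is now a shade of grey.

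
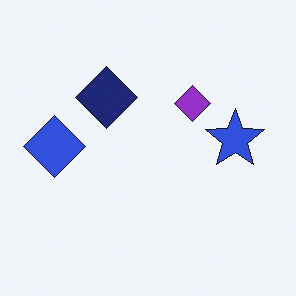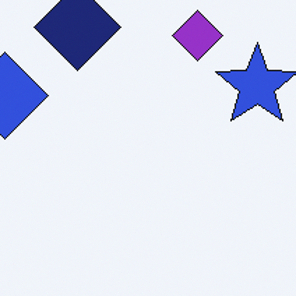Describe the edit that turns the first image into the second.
It was cropped slightly and scaled back up.

The visible shapes are larger and the field of view is narrower; shapes near the original edges may be partly or wholly outside the frame — a crop-and-rescale.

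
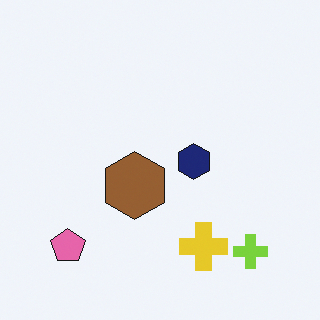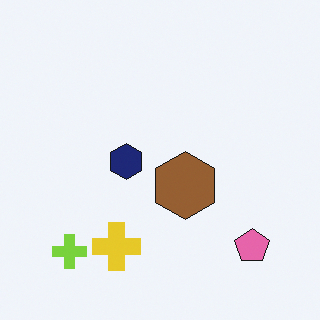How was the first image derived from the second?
The first image is the second flipped horizontally (left ↔ right).

The pink pentagon is in the bottom-right of the second image and the bottom-left of the first — shapes on opposite sides of the vertical midline have swapped in a mirror flip.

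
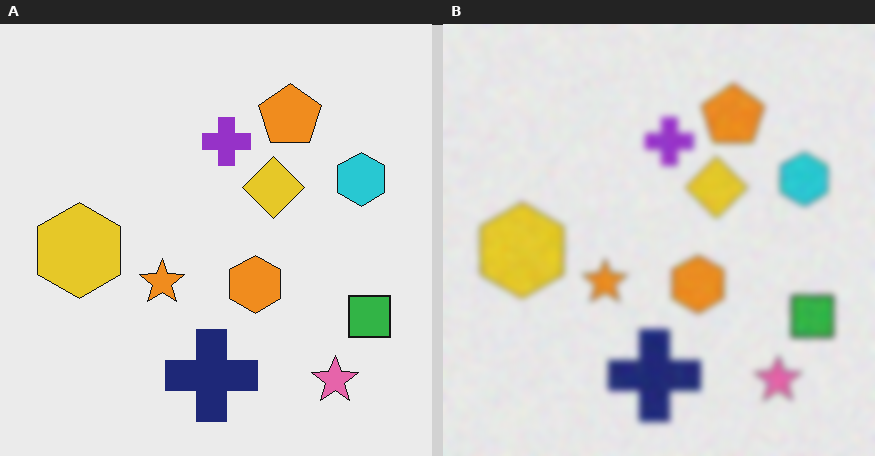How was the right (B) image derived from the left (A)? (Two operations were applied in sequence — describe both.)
The right (B) image is the left (A) degraded with visible gaussian noise, then noticeably gaussian-blurred.

Random speckle covers the whole image, including the flat background. Shape edges and outlines are uniformly softened across the whole image.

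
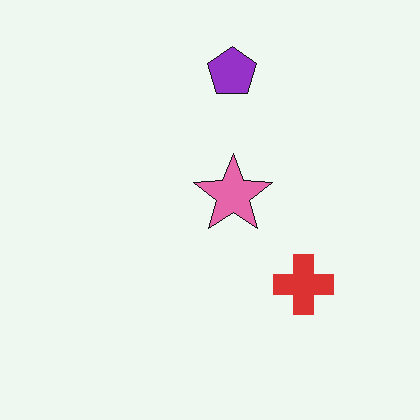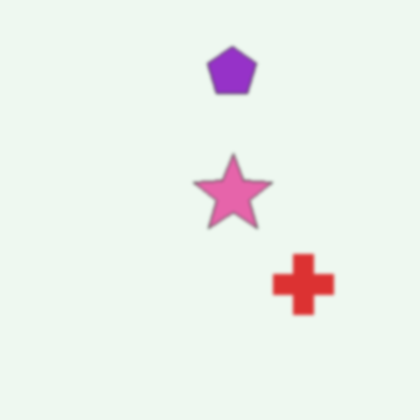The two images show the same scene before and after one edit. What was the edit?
It was slightly softened.

Shape edges and outlines are uniformly softened across the whole image.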